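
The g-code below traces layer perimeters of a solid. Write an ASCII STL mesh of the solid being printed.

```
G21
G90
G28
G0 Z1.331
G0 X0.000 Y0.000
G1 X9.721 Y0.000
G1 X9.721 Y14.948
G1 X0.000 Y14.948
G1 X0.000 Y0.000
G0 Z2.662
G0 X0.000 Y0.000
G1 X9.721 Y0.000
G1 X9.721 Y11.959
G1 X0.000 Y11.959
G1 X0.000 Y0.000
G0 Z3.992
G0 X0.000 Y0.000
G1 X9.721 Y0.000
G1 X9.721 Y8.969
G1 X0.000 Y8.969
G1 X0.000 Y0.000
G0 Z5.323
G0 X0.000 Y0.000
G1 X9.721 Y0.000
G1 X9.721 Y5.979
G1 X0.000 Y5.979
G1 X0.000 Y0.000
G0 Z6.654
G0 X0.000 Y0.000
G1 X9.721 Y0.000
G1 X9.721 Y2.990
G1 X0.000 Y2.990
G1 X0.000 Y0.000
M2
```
solid part
  facet normal 0.0000 0.0000 -1.0000
    outer loop
      vertex 9.721 17.938 0.000
      vertex 9.721 0.000 0.000
      vertex 0.000 0.000 0.000
    endloop
  endfacet
  facet normal 0.0000 0.0000 -1.0000
    outer loop
      vertex 0.000 17.938 0.000
      vertex 9.721 17.938 0.000
      vertex 0.000 0.000 0.000
    endloop
  endfacet
  facet normal 0.0000 -1.0000 0.0000
    outer loop
      vertex 0.000 0.000 0.000
      vertex 9.721 0.000 0.000
      vertex 9.721 0.000 7.985
    endloop
  endfacet
  facet normal 0.0000 -1.0000 0.0000
    outer loop
      vertex 0.000 0.000 0.000
      vertex 9.721 0.000 7.985
      vertex 0.000 0.000 7.985
    endloop
  endfacet
  facet normal 0.0000 0.4067 0.9136
    outer loop
      vertex 0.000 0.000 7.985
      vertex 9.721 0.000 7.985
      vertex 9.721 17.938 0.000
    endloop
  endfacet
  facet normal 0.0000 0.4067 0.9136
    outer loop
      vertex 0.000 0.000 7.985
      vertex 9.721 17.938 0.000
      vertex 0.000 17.938 0.000
    endloop
  endfacet
  facet normal -1.0000 0.0000 0.0000
    outer loop
      vertex 0.000 0.000 7.985
      vertex 0.000 17.938 0.000
      vertex 0.000 0.000 0.000
    endloop
  endfacet
  facet normal 1.0000 0.0000 0.0000
    outer loop
      vertex 9.721 0.000 0.000
      vertex 9.721 17.938 0.000
      vertex 9.721 0.000 7.985
    endloop
  endfacet
endsolid part

The G0 Z moves step by Δz≈1.331 mm. The G1 loops shrink linearly with z, so the solid tapers from its base footprint up to z≈7.99. Closing with a flat bottom cap and the tapered top and triangulating gives 8 facets — a wedge (ramp): 9.72 × 17.9 mm base, rising to 7.99 mm along the y=0 edge and sloping linearly to z=0 at y=17.9.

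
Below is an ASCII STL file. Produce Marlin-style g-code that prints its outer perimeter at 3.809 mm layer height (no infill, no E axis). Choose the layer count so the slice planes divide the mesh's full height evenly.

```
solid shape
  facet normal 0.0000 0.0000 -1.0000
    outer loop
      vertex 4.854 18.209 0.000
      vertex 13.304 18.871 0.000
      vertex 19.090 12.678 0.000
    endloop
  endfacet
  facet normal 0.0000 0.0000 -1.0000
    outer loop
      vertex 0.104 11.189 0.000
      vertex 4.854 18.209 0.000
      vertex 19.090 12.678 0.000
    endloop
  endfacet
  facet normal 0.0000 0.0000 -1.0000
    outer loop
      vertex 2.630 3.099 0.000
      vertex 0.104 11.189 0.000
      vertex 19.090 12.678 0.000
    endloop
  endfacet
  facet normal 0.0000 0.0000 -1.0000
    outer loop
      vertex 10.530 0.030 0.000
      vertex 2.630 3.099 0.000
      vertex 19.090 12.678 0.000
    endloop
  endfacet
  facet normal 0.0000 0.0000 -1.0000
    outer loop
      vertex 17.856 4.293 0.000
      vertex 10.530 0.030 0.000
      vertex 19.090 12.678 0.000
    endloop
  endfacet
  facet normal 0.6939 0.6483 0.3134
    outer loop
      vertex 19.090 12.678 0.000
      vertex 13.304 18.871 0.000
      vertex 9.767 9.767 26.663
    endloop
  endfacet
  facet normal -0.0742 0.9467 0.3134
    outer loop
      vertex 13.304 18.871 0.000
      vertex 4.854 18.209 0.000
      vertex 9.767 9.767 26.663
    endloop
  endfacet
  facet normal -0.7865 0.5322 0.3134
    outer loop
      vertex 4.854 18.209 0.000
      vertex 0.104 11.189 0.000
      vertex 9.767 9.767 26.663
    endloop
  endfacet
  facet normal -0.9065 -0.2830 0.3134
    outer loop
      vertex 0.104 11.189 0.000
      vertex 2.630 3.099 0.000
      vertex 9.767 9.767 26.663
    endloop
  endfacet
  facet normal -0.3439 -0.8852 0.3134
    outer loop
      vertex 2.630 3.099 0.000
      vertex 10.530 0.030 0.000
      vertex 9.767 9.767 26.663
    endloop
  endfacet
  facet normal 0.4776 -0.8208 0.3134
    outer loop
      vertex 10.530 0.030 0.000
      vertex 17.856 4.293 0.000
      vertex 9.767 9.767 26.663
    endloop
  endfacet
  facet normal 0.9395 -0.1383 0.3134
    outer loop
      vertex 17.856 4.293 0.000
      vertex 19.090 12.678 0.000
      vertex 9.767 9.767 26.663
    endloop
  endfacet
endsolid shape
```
; perimeter-only toolpath
G21 ; units = mm
G90 ; absolute positioning
G28 ; home
; layer 1
G0 Z3.809
G0 X17.758 Y12.262
G1 X12.799 Y17.570
G1 X5.556 Y17.003
G1 X1.484 Y10.986
G1 X3.650 Y4.052
G1 X10.421 Y1.421
G1 X16.700 Y5.075
G1 X17.758 Y12.262
; layer 2
G0 Z7.618
G0 X16.426 Y11.846
G1 X12.293 Y16.270
G1 X6.258 Y15.797
G1 X2.865 Y10.783
G1 X4.669 Y5.004
G1 X10.312 Y2.812
G1 X15.545 Y5.857
G1 X16.426 Y11.846
; layer 3
G0 Z11.427
G0 X15.094 Y11.430
G1 X11.788 Y14.969
G1 X6.960 Y14.591
G1 X4.245 Y10.580
G1 X5.689 Y5.957
G1 X10.203 Y4.203
G1 X14.389 Y6.639
G1 X15.094 Y11.430
; layer 4
G0 Z15.236
G0 X13.763 Y11.015
G1 X11.283 Y13.669
G1 X7.661 Y13.385
G1 X5.626 Y10.376
G1 X6.708 Y6.909
G1 X10.094 Y5.594
G1 X13.234 Y7.421
G1 X13.763 Y11.015
; layer 5
G0 Z19.045
G0 X12.431 Y10.599
G1 X10.778 Y12.368
G1 X8.363 Y12.179
G1 X7.006 Y10.173
G1 X7.728 Y7.862
G1 X9.985 Y6.985
G1 X12.078 Y8.203
G1 X12.431 Y10.599
; layer 6
G0 Z22.854
G0 X11.099 Y10.183
G1 X10.272 Y11.068
G1 X9.065 Y10.973
G1 X8.387 Y9.970
G1 X8.747 Y8.814
G1 X9.876 Y8.376
G1 X10.923 Y8.985
G1 X11.099 Y10.183
M2 ; end

The solid is a regular 7-sided pyramid, base circumscribed radius ≈ 9.77 mm, apex at z ≈ 26.7 mm. Slicing at Δz = 3.809 mm — 7 equal slices spanning the solid's height, so layer i sits at z = i·h/7 — gives 6 non-empty perimeters. Each is a 7-segment closed polygon; G0 lifts to the layer z and rapids to the start vertex, then G1 traces the edges. The cross-section shrinks linearly with z (the slice at the apex is degenerate and omitted).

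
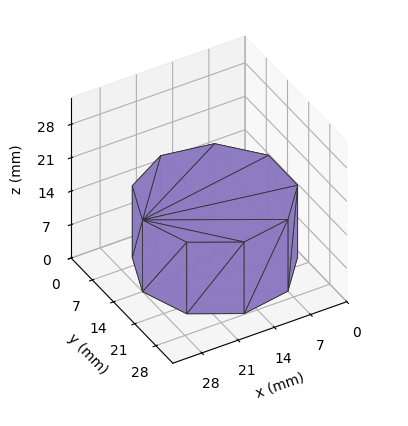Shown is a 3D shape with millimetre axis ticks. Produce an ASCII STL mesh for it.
Reading the render: the shape is a regular 9-sided prism (a cylinder approximated with 9 flat sides), circumscribed radius ≈ 14 mm, height ≈ 15 mm (dimensions read to the nearest mm from the axis ticks). For the STL, each face is triangulated and given an outward normal.

solid part
  facet normal 0.0000 0.0000 -1.0000
    outer loop
      vertex 16.43 27.79 0.00
      vertex 24.72 23.00 0.00
      vertex 28.00 14.00 0.00
    endloop
  endfacet
  facet normal 0.0000 0.0000 -1.0000
    outer loop
      vertex 7.00 26.12 0.00
      vertex 16.43 27.79 0.00
      vertex 28.00 14.00 0.00
    endloop
  endfacet
  facet normal 0.0000 0.0000 -1.0000
    outer loop
      vertex 0.84 18.79 0.00
      vertex 7.00 26.12 0.00
      vertex 28.00 14.00 0.00
    endloop
  endfacet
  facet normal 0.0000 0.0000 -1.0000
    outer loop
      vertex 0.84 9.21 0.00
      vertex 0.84 18.79 0.00
      vertex 28.00 14.00 0.00
    endloop
  endfacet
  facet normal 0.0000 0.0000 -1.0000
    outer loop
      vertex 7.00 1.88 0.00
      vertex 0.84 9.21 0.00
      vertex 28.00 14.00 0.00
    endloop
  endfacet
  facet normal 0.0000 0.0000 -1.0000
    outer loop
      vertex 16.43 0.21 0.00
      vertex 7.00 1.88 0.00
      vertex 28.00 14.00 0.00
    endloop
  endfacet
  facet normal 0.0000 0.0000 -1.0000
    outer loop
      vertex 24.72 5.00 0.00
      vertex 16.43 0.21 0.00
      vertex 28.00 14.00 0.00
    endloop
  endfacet
  facet normal 0.0000 0.0000 1.0000
    outer loop
      vertex 28.00 14.00 15.00
      vertex 24.72 23.00 15.00
      vertex 16.43 27.79 15.00
    endloop
  endfacet
  facet normal 0.0000 0.0000 1.0000
    outer loop
      vertex 28.00 14.00 15.00
      vertex 16.43 27.79 15.00
      vertex 7.00 26.12 15.00
    endloop
  endfacet
  facet normal 0.0000 0.0000 1.0000
    outer loop
      vertex 28.00 14.00 15.00
      vertex 7.00 26.12 15.00
      vertex 0.84 18.79 15.00
    endloop
  endfacet
  facet normal 0.0000 0.0000 1.0000
    outer loop
      vertex 28.00 14.00 15.00
      vertex 0.84 18.79 15.00
      vertex 0.84 9.21 15.00
    endloop
  endfacet
  facet normal 0.0000 0.0000 1.0000
    outer loop
      vertex 28.00 14.00 15.00
      vertex 0.84 9.21 15.00
      vertex 7.00 1.88 15.00
    endloop
  endfacet
  facet normal 0.0000 0.0000 1.0000
    outer loop
      vertex 28.00 14.00 15.00
      vertex 7.00 1.88 15.00
      vertex 16.43 0.21 15.00
    endloop
  endfacet
  facet normal 0.0000 0.0000 1.0000
    outer loop
      vertex 28.00 14.00 15.00
      vertex 16.43 0.21 15.00
      vertex 24.72 5.00 15.00
    endloop
  endfacet
  facet normal 0.9395 0.3424 0.0000
    outer loop
      vertex 28.00 14.00 0.00
      vertex 24.72 23.00 0.00
      vertex 24.72 23.00 15.00
    endloop
  endfacet
  facet normal 0.9395 0.3424 0.0000
    outer loop
      vertex 28.00 14.00 0.00
      vertex 24.72 23.00 15.00
      vertex 28.00 14.00 15.00
    endloop
  endfacet
  facet normal 0.5003 0.8659 0.0000
    outer loop
      vertex 24.72 23.00 0.00
      vertex 16.43 27.79 0.00
      vertex 16.43 27.79 15.00
    endloop
  endfacet
  facet normal 0.5003 0.8659 0.0000
    outer loop
      vertex 24.72 23.00 0.00
      vertex 16.43 27.79 15.00
      vertex 24.72 23.00 15.00
    endloop
  endfacet
  facet normal -0.1744 0.9847 0.0000
    outer loop
      vertex 16.43 27.79 0.00
      vertex 7.00 26.12 0.00
      vertex 7.00 26.12 15.00
    endloop
  endfacet
  facet normal -0.1744 0.9847 0.0000
    outer loop
      vertex 16.43 27.79 0.00
      vertex 7.00 26.12 15.00
      vertex 16.43 27.79 15.00
    endloop
  endfacet
  facet normal -0.7656 0.6434 0.0000
    outer loop
      vertex 7.00 26.12 0.00
      vertex 0.84 18.79 0.00
      vertex 0.84 18.79 15.00
    endloop
  endfacet
  facet normal -0.7656 0.6434 0.0000
    outer loop
      vertex 7.00 26.12 0.00
      vertex 0.84 18.79 15.00
      vertex 7.00 26.12 15.00
    endloop
  endfacet
  facet normal -1.0000 0.0000 0.0000
    outer loop
      vertex 0.84 18.79 0.00
      vertex 0.84 9.21 0.00
      vertex 0.84 9.21 15.00
    endloop
  endfacet
  facet normal -1.0000 0.0000 0.0000
    outer loop
      vertex 0.84 18.79 0.00
      vertex 0.84 9.21 15.00
      vertex 0.84 18.79 15.00
    endloop
  endfacet
  facet normal -0.7656 -0.6434 0.0000
    outer loop
      vertex 0.84 9.21 0.00
      vertex 7.00 1.88 0.00
      vertex 7.00 1.88 15.00
    endloop
  endfacet
  facet normal -0.7656 -0.6434 0.0000
    outer loop
      vertex 0.84 9.21 0.00
      vertex 7.00 1.88 15.00
      vertex 0.84 9.21 15.00
    endloop
  endfacet
  facet normal -0.1744 -0.9847 0.0000
    outer loop
      vertex 7.00 1.88 0.00
      vertex 16.43 0.21 0.00
      vertex 16.43 0.21 15.00
    endloop
  endfacet
  facet normal -0.1744 -0.9847 0.0000
    outer loop
      vertex 7.00 1.88 0.00
      vertex 16.43 0.21 15.00
      vertex 7.00 1.88 15.00
    endloop
  endfacet
  facet normal 0.5003 -0.8659 0.0000
    outer loop
      vertex 16.43 0.21 0.00
      vertex 24.72 5.00 0.00
      vertex 24.72 5.00 15.00
    endloop
  endfacet
  facet normal 0.5003 -0.8659 0.0000
    outer loop
      vertex 16.43 0.21 0.00
      vertex 24.72 5.00 15.00
      vertex 16.43 0.21 15.00
    endloop
  endfacet
  facet normal 0.9395 -0.3424 0.0000
    outer loop
      vertex 24.72 5.00 0.00
      vertex 28.00 14.00 0.00
      vertex 28.00 14.00 15.00
    endloop
  endfacet
  facet normal 0.9395 -0.3424 0.0000
    outer loop
      vertex 24.72 5.00 0.00
      vertex 28.00 14.00 15.00
      vertex 24.72 5.00 15.00
    endloop
  endfacet
endsolid part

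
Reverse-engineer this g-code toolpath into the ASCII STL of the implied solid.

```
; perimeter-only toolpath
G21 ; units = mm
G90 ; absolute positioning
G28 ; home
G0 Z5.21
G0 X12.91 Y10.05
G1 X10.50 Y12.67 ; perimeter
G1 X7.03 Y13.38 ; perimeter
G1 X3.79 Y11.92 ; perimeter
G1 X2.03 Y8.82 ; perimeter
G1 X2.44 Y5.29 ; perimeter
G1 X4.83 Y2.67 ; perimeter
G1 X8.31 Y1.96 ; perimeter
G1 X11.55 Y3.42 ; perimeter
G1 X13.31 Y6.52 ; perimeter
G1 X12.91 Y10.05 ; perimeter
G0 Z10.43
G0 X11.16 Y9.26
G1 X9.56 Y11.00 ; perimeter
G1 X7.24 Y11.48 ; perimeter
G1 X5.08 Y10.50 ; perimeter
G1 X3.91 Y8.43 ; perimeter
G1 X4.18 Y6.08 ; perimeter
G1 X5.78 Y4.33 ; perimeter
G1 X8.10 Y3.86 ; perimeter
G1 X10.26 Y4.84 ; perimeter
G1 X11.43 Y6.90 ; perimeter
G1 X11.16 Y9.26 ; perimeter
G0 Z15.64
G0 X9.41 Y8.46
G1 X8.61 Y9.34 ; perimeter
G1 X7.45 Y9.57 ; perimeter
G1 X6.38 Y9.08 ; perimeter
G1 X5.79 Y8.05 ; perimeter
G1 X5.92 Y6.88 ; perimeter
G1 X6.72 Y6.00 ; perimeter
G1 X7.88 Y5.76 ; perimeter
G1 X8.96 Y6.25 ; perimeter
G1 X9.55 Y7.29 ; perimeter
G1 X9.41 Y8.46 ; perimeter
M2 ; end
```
solid part
  facet normal 0.0000 0.0000 -1.0000
    outer loop
      vertex 6.81 15.29 0.00
      vertex 11.45 14.34 0.00
      vertex 14.65 10.85 0.00
    endloop
  endfacet
  facet normal 0.0000 0.0000 -1.0000
    outer loop
      vertex 2.49 13.33 0.00
      vertex 6.81 15.29 0.00
      vertex 14.65 10.85 0.00
    endloop
  endfacet
  facet normal 0.0000 0.0000 -1.0000
    outer loop
      vertex 0.15 9.20 0.00
      vertex 2.49 13.33 0.00
      vertex 14.65 10.85 0.00
    endloop
  endfacet
  facet normal 0.0000 0.0000 -1.0000
    outer loop
      vertex 0.69 4.49 0.00
      vertex 0.15 9.20 0.00
      vertex 14.65 10.85 0.00
    endloop
  endfacet
  facet normal 0.0000 0.0000 -1.0000
    outer loop
      vertex 3.89 1.00 0.00
      vertex 0.69 4.49 0.00
      vertex 14.65 10.85 0.00
    endloop
  endfacet
  facet normal 0.0000 0.0000 -1.0000
    outer loop
      vertex 8.53 0.05 0.00
      vertex 3.89 1.00 0.00
      vertex 14.65 10.85 0.00
    endloop
  endfacet
  facet normal 0.0000 0.0000 -1.0000
    outer loop
      vertex 12.85 2.01 0.00
      vertex 8.53 0.05 0.00
      vertex 14.65 10.85 0.00
    endloop
  endfacet
  facet normal 0.0000 0.0000 -1.0000
    outer loop
      vertex 15.19 6.14 0.00
      vertex 12.85 2.01 0.00
      vertex 14.65 10.85 0.00
    endloop
  endfacet
  facet normal 0.6957 0.6379 0.3302
    outer loop
      vertex 14.65 10.85 0.00
      vertex 11.45 14.34 0.00
      vertex 7.67 7.67 20.85
    endloop
  endfacet
  facet normal 0.1893 0.9247 0.3302
    outer loop
      vertex 11.45 14.34 0.00
      vertex 6.81 15.29 0.00
      vertex 7.67 7.67 20.85
    endloop
  endfacet
  facet normal -0.3900 0.8596 0.3302
    outer loop
      vertex 6.81 15.29 0.00
      vertex 2.49 13.33 0.00
      vertex 7.67 7.67 20.85
    endloop
  endfacet
  facet normal -0.8212 0.4653 0.3303
    outer loop
      vertex 2.49 13.33 0.00
      vertex 0.15 9.20 0.00
      vertex 7.67 7.67 20.85
    endloop
  endfacet
  facet normal -0.9377 -0.1075 0.3303
    outer loop
      vertex 0.15 9.20 0.00
      vertex 0.69 4.49 0.00
      vertex 7.67 7.67 20.85
    endloop
  endfacet
  facet normal -0.6957 -0.6379 0.3302
    outer loop
      vertex 0.69 4.49 0.00
      vertex 3.89 1.00 0.00
      vertex 7.67 7.67 20.85
    endloop
  endfacet
  facet normal -0.1893 -0.9247 0.3302
    outer loop
      vertex 3.89 1.00 0.00
      vertex 8.53 0.05 0.00
      vertex 7.67 7.67 20.85
    endloop
  endfacet
  facet normal 0.3900 -0.8596 0.3302
    outer loop
      vertex 8.53 0.05 0.00
      vertex 12.85 2.01 0.00
      vertex 7.67 7.67 20.85
    endloop
  endfacet
  facet normal 0.8212 -0.4653 0.3303
    outer loop
      vertex 12.85 2.01 0.00
      vertex 15.19 6.14 0.00
      vertex 7.67 7.67 20.85
    endloop
  endfacet
  facet normal 0.9377 0.1075 0.3303
    outer loop
      vertex 15.19 6.14 0.00
      vertex 14.65 10.85 0.00
      vertex 7.67 7.67 20.85
    endloop
  endfacet
endsolid part

The G0 Z moves step by Δz≈5.21 mm. The G1 loops shrink linearly with z, so the solid tapers from its base footprint up to z≈20.9. Closing with a flat bottom cap and the tapered top and triangulating gives 18 facets — a regular 10-sided pyramid, base circumscribed radius ≈ 7.67 mm, apex at z ≈ 20.9 mm.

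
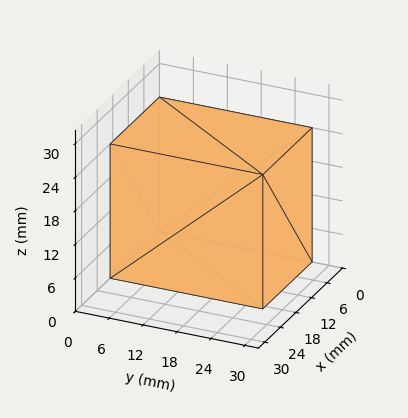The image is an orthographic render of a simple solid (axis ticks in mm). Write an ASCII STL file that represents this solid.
Reading the render: the shape is a rectangular box, roughly 19 × 27 mm footprint and 24 mm tall (dimensions read to the nearest mm from the axis ticks). For the STL, each face is triangulated and given an outward normal.

solid part
  facet normal 0.0000 0.0000 -1.0000
    outer loop
      vertex 19.000 27.000 0.000
      vertex 19.000 0.000 0.000
      vertex 0.000 0.000 0.000
    endloop
  endfacet
  facet normal 0.0000 0.0000 -1.0000
    outer loop
      vertex 0.000 27.000 0.000
      vertex 19.000 27.000 0.000
      vertex 0.000 0.000 0.000
    endloop
  endfacet
  facet normal 0.0000 0.0000 1.0000
    outer loop
      vertex 0.000 0.000 24.000
      vertex 19.000 0.000 24.000
      vertex 19.000 27.000 24.000
    endloop
  endfacet
  facet normal 0.0000 0.0000 1.0000
    outer loop
      vertex 0.000 0.000 24.000
      vertex 19.000 27.000 24.000
      vertex 0.000 27.000 24.000
    endloop
  endfacet
  facet normal 0.0000 -1.0000 0.0000
    outer loop
      vertex 0.000 0.000 0.000
      vertex 19.000 0.000 0.000
      vertex 19.000 0.000 24.000
    endloop
  endfacet
  facet normal 0.0000 -1.0000 0.0000
    outer loop
      vertex 0.000 0.000 0.000
      vertex 19.000 0.000 24.000
      vertex 0.000 0.000 24.000
    endloop
  endfacet
  facet normal 0.0000 1.0000 0.0000
    outer loop
      vertex 19.000 27.000 24.000
      vertex 19.000 27.000 0.000
      vertex 0.000 27.000 0.000
    endloop
  endfacet
  facet normal 0.0000 1.0000 0.0000
    outer loop
      vertex 0.000 27.000 24.000
      vertex 19.000 27.000 24.000
      vertex 0.000 27.000 0.000
    endloop
  endfacet
  facet normal -1.0000 0.0000 0.0000
    outer loop
      vertex 0.000 27.000 24.000
      vertex 0.000 27.000 0.000
      vertex 0.000 0.000 0.000
    endloop
  endfacet
  facet normal -1.0000 0.0000 0.0000
    outer loop
      vertex 0.000 0.000 24.000
      vertex 0.000 27.000 24.000
      vertex 0.000 0.000 0.000
    endloop
  endfacet
  facet normal 1.0000 0.0000 0.0000
    outer loop
      vertex 19.000 0.000 0.000
      vertex 19.000 27.000 0.000
      vertex 19.000 27.000 24.000
    endloop
  endfacet
  facet normal 1.0000 0.0000 0.0000
    outer loop
      vertex 19.000 0.000 0.000
      vertex 19.000 27.000 24.000
      vertex 19.000 0.000 24.000
    endloop
  endfacet
endsolid part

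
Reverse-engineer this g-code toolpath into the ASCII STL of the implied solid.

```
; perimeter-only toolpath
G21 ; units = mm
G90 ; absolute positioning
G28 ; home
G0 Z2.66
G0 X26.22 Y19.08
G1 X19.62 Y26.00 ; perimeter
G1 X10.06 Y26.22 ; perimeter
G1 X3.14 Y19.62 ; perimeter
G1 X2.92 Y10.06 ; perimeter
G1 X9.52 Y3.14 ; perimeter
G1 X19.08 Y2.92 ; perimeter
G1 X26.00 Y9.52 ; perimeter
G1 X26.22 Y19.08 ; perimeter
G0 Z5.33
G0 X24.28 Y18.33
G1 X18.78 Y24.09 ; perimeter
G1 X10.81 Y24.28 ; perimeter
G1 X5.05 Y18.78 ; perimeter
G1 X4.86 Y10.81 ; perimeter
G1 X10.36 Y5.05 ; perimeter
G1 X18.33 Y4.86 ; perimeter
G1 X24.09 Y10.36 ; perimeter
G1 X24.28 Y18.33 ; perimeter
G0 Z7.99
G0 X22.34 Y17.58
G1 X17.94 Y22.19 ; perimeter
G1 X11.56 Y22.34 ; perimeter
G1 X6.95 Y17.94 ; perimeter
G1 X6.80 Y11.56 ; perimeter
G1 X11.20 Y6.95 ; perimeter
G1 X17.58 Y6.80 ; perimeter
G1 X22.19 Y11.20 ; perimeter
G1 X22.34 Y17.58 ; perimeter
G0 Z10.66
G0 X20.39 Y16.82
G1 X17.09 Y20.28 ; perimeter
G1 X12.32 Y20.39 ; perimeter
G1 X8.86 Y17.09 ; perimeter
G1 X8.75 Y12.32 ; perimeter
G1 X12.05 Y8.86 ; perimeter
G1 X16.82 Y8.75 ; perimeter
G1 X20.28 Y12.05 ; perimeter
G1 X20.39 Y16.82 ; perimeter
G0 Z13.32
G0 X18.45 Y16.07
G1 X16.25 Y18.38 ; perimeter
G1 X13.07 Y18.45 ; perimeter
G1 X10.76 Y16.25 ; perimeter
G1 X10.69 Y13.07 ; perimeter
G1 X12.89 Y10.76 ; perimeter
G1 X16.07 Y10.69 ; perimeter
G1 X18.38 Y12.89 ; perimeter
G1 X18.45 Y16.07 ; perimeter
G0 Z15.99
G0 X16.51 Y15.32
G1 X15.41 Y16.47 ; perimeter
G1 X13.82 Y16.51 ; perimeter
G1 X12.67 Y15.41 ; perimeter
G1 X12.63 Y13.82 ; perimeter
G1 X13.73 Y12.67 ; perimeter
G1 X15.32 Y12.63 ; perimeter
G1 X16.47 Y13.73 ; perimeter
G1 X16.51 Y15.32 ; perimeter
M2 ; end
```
solid part
  facet normal 0.0000 0.0000 -1.0000
    outer loop
      vertex 9.31 28.16 0.00
      vertex 20.46 27.90 0.00
      vertex 28.16 19.83 0.00
    endloop
  endfacet
  facet normal 0.0000 0.0000 -1.0000
    outer loop
      vertex 1.24 20.46 0.00
      vertex 9.31 28.16 0.00
      vertex 28.16 19.83 0.00
    endloop
  endfacet
  facet normal 0.0000 0.0000 -1.0000
    outer loop
      vertex 0.98 9.31 0.00
      vertex 1.24 20.46 0.00
      vertex 28.16 19.83 0.00
    endloop
  endfacet
  facet normal 0.0000 0.0000 -1.0000
    outer loop
      vertex 8.68 1.24 0.00
      vertex 0.98 9.31 0.00
      vertex 28.16 19.83 0.00
    endloop
  endfacet
  facet normal 0.0000 0.0000 -1.0000
    outer loop
      vertex 19.83 0.98 0.00
      vertex 8.68 1.24 0.00
      vertex 28.16 19.83 0.00
    endloop
  endfacet
  facet normal 0.0000 0.0000 -1.0000
    outer loop
      vertex 27.90 8.68 0.00
      vertex 19.83 0.98 0.00
      vertex 28.16 19.83 0.00
    endloop
  endfacet
  facet normal 0.5866 0.5597 0.5853
    outer loop
      vertex 28.16 19.83 0.00
      vertex 20.46 27.90 0.00
      vertex 14.57 14.57 18.65
    endloop
  endfacet
  facet normal 0.0189 0.8106 0.5853
    outer loop
      vertex 20.46 27.90 0.00
      vertex 9.31 28.16 0.00
      vertex 14.57 14.57 18.65
    endloop
  endfacet
  facet normal -0.5597 0.5866 0.5853
    outer loop
      vertex 9.31 28.16 0.00
      vertex 1.24 20.46 0.00
      vertex 14.57 14.57 18.65
    endloop
  endfacet
  facet normal -0.8106 0.0189 0.5853
    outer loop
      vertex 1.24 20.46 0.00
      vertex 0.98 9.31 0.00
      vertex 14.57 14.57 18.65
    endloop
  endfacet
  facet normal -0.5866 -0.5597 0.5853
    outer loop
      vertex 0.98 9.31 0.00
      vertex 8.68 1.24 0.00
      vertex 14.57 14.57 18.65
    endloop
  endfacet
  facet normal -0.0189 -0.8106 0.5853
    outer loop
      vertex 8.68 1.24 0.00
      vertex 19.83 0.98 0.00
      vertex 14.57 14.57 18.65
    endloop
  endfacet
  facet normal 0.5597 -0.5866 0.5853
    outer loop
      vertex 19.83 0.98 0.00
      vertex 27.90 8.68 0.00
      vertex 14.57 14.57 18.65
    endloop
  endfacet
  facet normal 0.8106 -0.0189 0.5853
    outer loop
      vertex 27.90 8.68 0.00
      vertex 28.16 19.83 0.00
      vertex 14.57 14.57 18.65
    endloop
  endfacet
endsolid part

The G0 Z moves step by Δz≈2.66 mm. The G1 loops shrink linearly with z, so the solid tapers from its base footprint up to z≈18.6. Closing with a flat bottom cap and the tapered top and triangulating gives 14 facets — a regular 8-sided pyramid, base circumscribed radius ≈ 14.6 mm, apex at z ≈ 18.6 mm.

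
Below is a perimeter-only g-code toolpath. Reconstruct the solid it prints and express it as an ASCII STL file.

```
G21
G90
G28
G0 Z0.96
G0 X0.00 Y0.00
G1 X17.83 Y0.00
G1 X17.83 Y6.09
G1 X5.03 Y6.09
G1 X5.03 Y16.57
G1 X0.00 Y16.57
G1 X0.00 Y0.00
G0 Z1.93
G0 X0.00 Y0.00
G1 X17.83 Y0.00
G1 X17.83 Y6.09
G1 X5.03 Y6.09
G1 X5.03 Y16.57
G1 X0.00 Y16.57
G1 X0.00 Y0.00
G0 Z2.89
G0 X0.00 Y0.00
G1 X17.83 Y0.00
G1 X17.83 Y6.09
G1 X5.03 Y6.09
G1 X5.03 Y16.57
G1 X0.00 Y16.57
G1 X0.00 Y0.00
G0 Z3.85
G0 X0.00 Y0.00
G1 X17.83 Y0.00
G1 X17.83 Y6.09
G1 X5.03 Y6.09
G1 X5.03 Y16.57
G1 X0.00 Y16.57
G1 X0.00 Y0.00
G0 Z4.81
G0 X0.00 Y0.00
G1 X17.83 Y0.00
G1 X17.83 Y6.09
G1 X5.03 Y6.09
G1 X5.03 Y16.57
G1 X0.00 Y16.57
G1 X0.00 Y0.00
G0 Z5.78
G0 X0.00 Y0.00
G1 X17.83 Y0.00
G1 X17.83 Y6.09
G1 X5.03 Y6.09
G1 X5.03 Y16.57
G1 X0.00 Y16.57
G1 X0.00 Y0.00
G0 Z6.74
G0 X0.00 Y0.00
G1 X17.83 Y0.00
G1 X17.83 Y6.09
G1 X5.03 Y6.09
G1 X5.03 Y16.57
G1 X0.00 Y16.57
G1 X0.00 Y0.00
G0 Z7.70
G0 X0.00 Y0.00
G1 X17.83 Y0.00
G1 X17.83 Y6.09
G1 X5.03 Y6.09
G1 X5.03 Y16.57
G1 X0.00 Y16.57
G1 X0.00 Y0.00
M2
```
solid part
  facet normal 0.0000 0.0000 -1.0000
    outer loop
      vertex 17.83 6.09 0.00
      vertex 17.83 0.00 0.00
      vertex 0.00 0.00 0.00
    endloop
  endfacet
  facet normal 0.0000 0.0000 -1.0000
    outer loop
      vertex 5.03 6.09 0.00
      vertex 17.83 6.09 0.00
      vertex 0.00 0.00 0.00
    endloop
  endfacet
  facet normal 0.0000 0.0000 -1.0000
    outer loop
      vertex 5.03 16.57 0.00
      vertex 5.03 6.09 0.00
      vertex 0.00 0.00 0.00
    endloop
  endfacet
  facet normal 0.0000 0.0000 -1.0000
    outer loop
      vertex 0.00 16.57 0.00
      vertex 5.03 16.57 0.00
      vertex 0.00 0.00 0.00
    endloop
  endfacet
  facet normal 0.0000 0.0000 1.0000
    outer loop
      vertex 0.00 0.00 7.70
      vertex 17.83 0.00 7.70
      vertex 17.83 6.09 7.70
    endloop
  endfacet
  facet normal 0.0000 0.0000 1.0000
    outer loop
      vertex 0.00 0.00 7.70
      vertex 17.83 6.09 7.70
      vertex 5.03 6.09 7.70
    endloop
  endfacet
  facet normal 0.0000 0.0000 1.0000
    outer loop
      vertex 0.00 0.00 7.70
      vertex 5.03 6.09 7.70
      vertex 5.03 16.57 7.70
    endloop
  endfacet
  facet normal 0.0000 0.0000 1.0000
    outer loop
      vertex 0.00 0.00 7.70
      vertex 5.03 16.57 7.70
      vertex 0.00 16.57 7.70
    endloop
  endfacet
  facet normal 0.0000 -1.0000 0.0000
    outer loop
      vertex 0.00 0.00 0.00
      vertex 17.83 0.00 0.00
      vertex 17.83 0.00 7.70
    endloop
  endfacet
  facet normal 0.0000 -1.0000 0.0000
    outer loop
      vertex 0.00 0.00 0.00
      vertex 17.83 0.00 7.70
      vertex 0.00 0.00 7.70
    endloop
  endfacet
  facet normal 1.0000 0.0000 0.0000
    outer loop
      vertex 17.83 0.00 0.00
      vertex 17.83 6.09 0.00
      vertex 17.83 6.09 7.70
    endloop
  endfacet
  facet normal 1.0000 0.0000 0.0000
    outer loop
      vertex 17.83 0.00 0.00
      vertex 17.83 6.09 7.70
      vertex 17.83 0.00 7.70
    endloop
  endfacet
  facet normal 0.0000 1.0000 0.0000
    outer loop
      vertex 17.83 6.09 0.00
      vertex 5.03 6.09 0.00
      vertex 5.03 6.09 7.70
    endloop
  endfacet
  facet normal 0.0000 1.0000 0.0000
    outer loop
      vertex 17.83 6.09 0.00
      vertex 5.03 6.09 7.70
      vertex 17.83 6.09 7.70
    endloop
  endfacet
  facet normal 1.0000 0.0000 0.0000
    outer loop
      vertex 5.03 6.09 0.00
      vertex 5.03 16.57 0.00
      vertex 5.03 16.57 7.70
    endloop
  endfacet
  facet normal 1.0000 0.0000 0.0000
    outer loop
      vertex 5.03 6.09 0.00
      vertex 5.03 16.57 7.70
      vertex 5.03 6.09 7.70
    endloop
  endfacet
  facet normal 0.0000 1.0000 0.0000
    outer loop
      vertex 5.03 16.57 0.00
      vertex 0.00 16.57 0.00
      vertex 0.00 16.57 7.70
    endloop
  endfacet
  facet normal 0.0000 1.0000 0.0000
    outer loop
      vertex 5.03 16.57 0.00
      vertex 0.00 16.57 7.70
      vertex 5.03 16.57 7.70
    endloop
  endfacet
  facet normal -1.0000 0.0000 0.0000
    outer loop
      vertex 0.00 16.57 0.00
      vertex 0.00 0.00 0.00
      vertex 0.00 0.00 7.70
    endloop
  endfacet
  facet normal -1.0000 0.0000 0.0000
    outer loop
      vertex 0.00 16.57 0.00
      vertex 0.00 0.00 7.70
      vertex 0.00 16.57 7.70
    endloop
  endfacet
endsolid part

The G0 Z moves step by Δz≈0.96 mm. Every layer's G1 loop is the same polygon, so the solid is a straight extrusion of it from z=0 to z≈7.7. Closing with flat bottom and top caps and triangulating gives 20 facets — an L-shaped prism: outer 17.8 × 16.6 mm, arm thicknesses ≈ 6.09 mm (horizontal) and 5.03 mm (vertical), extruded 7.7 mm in z.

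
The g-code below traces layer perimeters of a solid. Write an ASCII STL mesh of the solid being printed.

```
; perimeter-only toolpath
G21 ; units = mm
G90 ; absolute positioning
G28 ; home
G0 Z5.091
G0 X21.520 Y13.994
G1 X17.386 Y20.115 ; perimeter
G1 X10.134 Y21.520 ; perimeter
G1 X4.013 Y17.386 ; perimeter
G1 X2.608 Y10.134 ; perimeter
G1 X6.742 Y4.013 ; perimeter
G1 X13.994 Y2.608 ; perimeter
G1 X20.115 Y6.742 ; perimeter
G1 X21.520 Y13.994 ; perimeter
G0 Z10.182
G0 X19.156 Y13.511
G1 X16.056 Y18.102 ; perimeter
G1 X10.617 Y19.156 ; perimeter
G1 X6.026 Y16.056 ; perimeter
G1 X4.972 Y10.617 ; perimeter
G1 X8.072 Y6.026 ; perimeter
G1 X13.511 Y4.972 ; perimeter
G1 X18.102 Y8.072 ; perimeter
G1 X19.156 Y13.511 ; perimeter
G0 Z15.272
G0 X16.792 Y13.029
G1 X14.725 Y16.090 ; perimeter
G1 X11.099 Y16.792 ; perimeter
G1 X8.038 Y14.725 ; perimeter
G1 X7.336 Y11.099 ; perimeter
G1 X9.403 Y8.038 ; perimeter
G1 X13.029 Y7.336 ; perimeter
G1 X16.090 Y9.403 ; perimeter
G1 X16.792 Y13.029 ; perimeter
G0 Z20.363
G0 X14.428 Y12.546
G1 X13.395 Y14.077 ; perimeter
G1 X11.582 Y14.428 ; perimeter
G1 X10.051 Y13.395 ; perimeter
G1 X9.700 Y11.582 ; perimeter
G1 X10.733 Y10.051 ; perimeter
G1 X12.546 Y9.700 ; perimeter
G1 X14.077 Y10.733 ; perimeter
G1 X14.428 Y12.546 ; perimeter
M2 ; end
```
solid part
  facet normal 0.0000 0.0000 -1.0000
    outer loop
      vertex 9.652 23.884 0.000
      vertex 18.717 22.128 0.000
      vertex 23.884 14.476 0.000
    endloop
  endfacet
  facet normal 0.0000 0.0000 -1.0000
    outer loop
      vertex 2.000 18.717 0.000
      vertex 9.652 23.884 0.000
      vertex 23.884 14.476 0.000
    endloop
  endfacet
  facet normal 0.0000 0.0000 -1.0000
    outer loop
      vertex 0.244 9.652 0.000
      vertex 2.000 18.717 0.000
      vertex 23.884 14.476 0.000
    endloop
  endfacet
  facet normal 0.0000 0.0000 -1.0000
    outer loop
      vertex 5.411 2.000 0.000
      vertex 0.244 9.652 0.000
      vertex 23.884 14.476 0.000
    endloop
  endfacet
  facet normal 0.0000 0.0000 -1.0000
    outer loop
      vertex 14.476 0.244 0.000
      vertex 5.411 2.000 0.000
      vertex 23.884 14.476 0.000
    endloop
  endfacet
  facet normal 0.0000 0.0000 -1.0000
    outer loop
      vertex 22.128 5.411 0.000
      vertex 14.476 0.244 0.000
      vertex 23.884 14.476 0.000
    endloop
  endfacet
  facet normal 0.7592 0.5126 0.4011
    outer loop
      vertex 23.884 14.476 0.000
      vertex 18.717 22.128 0.000
      vertex 12.064 12.064 25.454
    endloop
  endfacet
  facet normal 0.1742 0.8993 0.4011
    outer loop
      vertex 18.717 22.128 0.000
      vertex 9.652 23.884 0.000
      vertex 12.064 12.064 25.454
    endloop
  endfacet
  facet normal -0.5126 0.7592 0.4011
    outer loop
      vertex 9.652 23.884 0.000
      vertex 2.000 18.717 0.000
      vertex 12.064 12.064 25.454
    endloop
  endfacet
  facet normal -0.8993 0.1742 0.4011
    outer loop
      vertex 2.000 18.717 0.000
      vertex 0.244 9.652 0.000
      vertex 12.064 12.064 25.454
    endloop
  endfacet
  facet normal -0.7592 -0.5126 0.4011
    outer loop
      vertex 0.244 9.652 0.000
      vertex 5.411 2.000 0.000
      vertex 12.064 12.064 25.454
    endloop
  endfacet
  facet normal -0.1742 -0.8993 0.4011
    outer loop
      vertex 5.411 2.000 0.000
      vertex 14.476 0.244 0.000
      vertex 12.064 12.064 25.454
    endloop
  endfacet
  facet normal 0.5126 -0.7592 0.4011
    outer loop
      vertex 14.476 0.244 0.000
      vertex 22.128 5.411 0.000
      vertex 12.064 12.064 25.454
    endloop
  endfacet
  facet normal 0.8993 -0.1742 0.4011
    outer loop
      vertex 22.128 5.411 0.000
      vertex 23.884 14.476 0.000
      vertex 12.064 12.064 25.454
    endloop
  endfacet
endsolid part

The G0 Z moves step by Δz≈5.091 mm. The G1 loops shrink linearly with z, so the solid tapers from its base footprint up to z≈25.5. Closing with a flat bottom cap and the tapered top and triangulating gives 14 facets — a regular 8-sided pyramid, base circumscribed radius ≈ 12.1 mm, apex at z ≈ 25.5 mm.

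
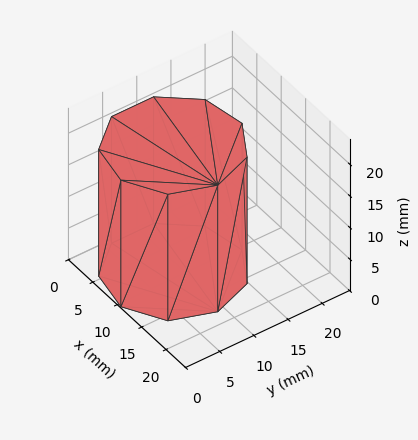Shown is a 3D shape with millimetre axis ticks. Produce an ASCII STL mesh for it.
Reading the render: the shape is a regular 9-sided prism (a cylinder approximated with 9 flat sides), circumscribed radius ≈ 9 mm, height ≈ 20 mm (dimensions read to the nearest mm from the axis ticks). For the STL, each face is triangulated and given an outward normal.

solid part
  facet normal 0.0000 0.0000 -1.0000
    outer loop
      vertex 10.56 17.86 0.00
      vertex 15.89 14.79 0.00
      vertex 18.00 9.00 0.00
    endloop
  endfacet
  facet normal 0.0000 0.0000 -1.0000
    outer loop
      vertex 4.50 16.79 0.00
      vertex 10.56 17.86 0.00
      vertex 18.00 9.00 0.00
    endloop
  endfacet
  facet normal 0.0000 0.0000 -1.0000
    outer loop
      vertex 0.54 12.08 0.00
      vertex 4.50 16.79 0.00
      vertex 18.00 9.00 0.00
    endloop
  endfacet
  facet normal 0.0000 0.0000 -1.0000
    outer loop
      vertex 0.54 5.92 0.00
      vertex 0.54 12.08 0.00
      vertex 18.00 9.00 0.00
    endloop
  endfacet
  facet normal 0.0000 0.0000 -1.0000
    outer loop
      vertex 4.50 1.21 0.00
      vertex 0.54 5.92 0.00
      vertex 18.00 9.00 0.00
    endloop
  endfacet
  facet normal 0.0000 0.0000 -1.0000
    outer loop
      vertex 10.56 0.14 0.00
      vertex 4.50 1.21 0.00
      vertex 18.00 9.00 0.00
    endloop
  endfacet
  facet normal 0.0000 0.0000 -1.0000
    outer loop
      vertex 15.89 3.21 0.00
      vertex 10.56 0.14 0.00
      vertex 18.00 9.00 0.00
    endloop
  endfacet
  facet normal 0.0000 0.0000 1.0000
    outer loop
      vertex 18.00 9.00 20.00
      vertex 15.89 14.79 20.00
      vertex 10.56 17.86 20.00
    endloop
  endfacet
  facet normal 0.0000 0.0000 1.0000
    outer loop
      vertex 18.00 9.00 20.00
      vertex 10.56 17.86 20.00
      vertex 4.50 16.79 20.00
    endloop
  endfacet
  facet normal 0.0000 0.0000 1.0000
    outer loop
      vertex 18.00 9.00 20.00
      vertex 4.50 16.79 20.00
      vertex 0.54 12.08 20.00
    endloop
  endfacet
  facet normal 0.0000 0.0000 1.0000
    outer loop
      vertex 18.00 9.00 20.00
      vertex 0.54 12.08 20.00
      vertex 0.54 5.92 20.00
    endloop
  endfacet
  facet normal 0.0000 0.0000 1.0000
    outer loop
      vertex 18.00 9.00 20.00
      vertex 0.54 5.92 20.00
      vertex 4.50 1.21 20.00
    endloop
  endfacet
  facet normal 0.0000 0.0000 1.0000
    outer loop
      vertex 18.00 9.00 20.00
      vertex 4.50 1.21 20.00
      vertex 10.56 0.14 20.00
    endloop
  endfacet
  facet normal 0.0000 0.0000 1.0000
    outer loop
      vertex 18.00 9.00 20.00
      vertex 10.56 0.14 20.00
      vertex 15.89 3.21 20.00
    endloop
  endfacet
  facet normal 0.9396 0.3424 0.0000
    outer loop
      vertex 18.00 9.00 0.00
      vertex 15.89 14.79 0.00
      vertex 15.89 14.79 20.00
    endloop
  endfacet
  facet normal 0.9396 0.3424 0.0000
    outer loop
      vertex 18.00 9.00 0.00
      vertex 15.89 14.79 20.00
      vertex 18.00 9.00 20.00
    endloop
  endfacet
  facet normal 0.4991 0.8665 0.0000
    outer loop
      vertex 15.89 14.79 0.00
      vertex 10.56 17.86 0.00
      vertex 10.56 17.86 20.00
    endloop
  endfacet
  facet normal 0.4991 0.8665 0.0000
    outer loop
      vertex 15.89 14.79 0.00
      vertex 10.56 17.86 20.00
      vertex 15.89 14.79 20.00
    endloop
  endfacet
  facet normal -0.1739 0.9848 0.0000
    outer loop
      vertex 10.56 17.86 0.00
      vertex 4.50 16.79 0.00
      vertex 4.50 16.79 20.00
    endloop
  endfacet
  facet normal -0.1739 0.9848 0.0000
    outer loop
      vertex 10.56 17.86 0.00
      vertex 4.50 16.79 20.00
      vertex 10.56 17.86 20.00
    endloop
  endfacet
  facet normal -0.7654 0.6435 0.0000
    outer loop
      vertex 4.50 16.79 0.00
      vertex 0.54 12.08 0.00
      vertex 0.54 12.08 20.00
    endloop
  endfacet
  facet normal -0.7654 0.6435 0.0000
    outer loop
      vertex 4.50 16.79 0.00
      vertex 0.54 12.08 20.00
      vertex 4.50 16.79 20.00
    endloop
  endfacet
  facet normal -1.0000 0.0000 0.0000
    outer loop
      vertex 0.54 12.08 0.00
      vertex 0.54 5.92 0.00
      vertex 0.54 5.92 20.00
    endloop
  endfacet
  facet normal -1.0000 0.0000 0.0000
    outer loop
      vertex 0.54 12.08 0.00
      vertex 0.54 5.92 20.00
      vertex 0.54 12.08 20.00
    endloop
  endfacet
  facet normal -0.7654 -0.6435 0.0000
    outer loop
      vertex 0.54 5.92 0.00
      vertex 4.50 1.21 0.00
      vertex 4.50 1.21 20.00
    endloop
  endfacet
  facet normal -0.7654 -0.6435 0.0000
    outer loop
      vertex 0.54 5.92 0.00
      vertex 4.50 1.21 20.00
      vertex 0.54 5.92 20.00
    endloop
  endfacet
  facet normal -0.1739 -0.9848 0.0000
    outer loop
      vertex 4.50 1.21 0.00
      vertex 10.56 0.14 0.00
      vertex 10.56 0.14 20.00
    endloop
  endfacet
  facet normal -0.1739 -0.9848 0.0000
    outer loop
      vertex 4.50 1.21 0.00
      vertex 10.56 0.14 20.00
      vertex 4.50 1.21 20.00
    endloop
  endfacet
  facet normal 0.4991 -0.8665 0.0000
    outer loop
      vertex 10.56 0.14 0.00
      vertex 15.89 3.21 0.00
      vertex 15.89 3.21 20.00
    endloop
  endfacet
  facet normal 0.4991 -0.8665 0.0000
    outer loop
      vertex 10.56 0.14 0.00
      vertex 15.89 3.21 20.00
      vertex 10.56 0.14 20.00
    endloop
  endfacet
  facet normal 0.9396 -0.3424 0.0000
    outer loop
      vertex 15.89 3.21 0.00
      vertex 18.00 9.00 0.00
      vertex 18.00 9.00 20.00
    endloop
  endfacet
  facet normal 0.9396 -0.3424 0.0000
    outer loop
      vertex 15.89 3.21 0.00
      vertex 18.00 9.00 20.00
      vertex 15.89 3.21 20.00
    endloop
  endfacet
endsolid part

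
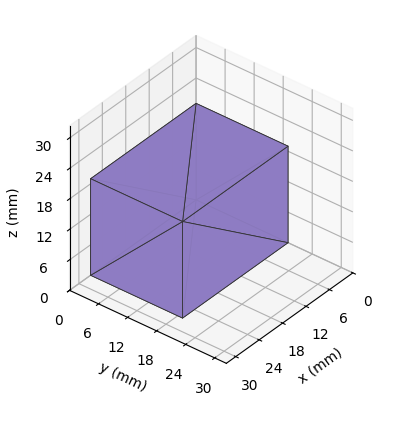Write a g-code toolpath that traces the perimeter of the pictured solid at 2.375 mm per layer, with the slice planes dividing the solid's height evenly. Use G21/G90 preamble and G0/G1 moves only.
Reading the render: the shape is a rectangular box, roughly 27 × 19 mm footprint and 19 mm tall (dimensions read to the nearest mm from the axis ticks). For the g-code, the solid's height is divided into equal slices at the stated Δz and each level perimeter traced with G1 moves after a G0 lift.

; perimeter-only toolpath
G21 ; units = mm
G90 ; absolute positioning
G28 ; home
; layer 1
G0 Z2.375
G0 X0.000 Y0.000
G1 X27.000 Y0.000
G1 X27.000 Y19.000
G1 X0.000 Y19.000
G1 X0.000 Y0.000
; layer 2
G0 Z4.750
G0 X0.000 Y0.000
G1 X27.000 Y0.000
G1 X27.000 Y19.000
G1 X0.000 Y19.000
G1 X0.000 Y0.000
; layer 3
G0 Z7.125
G0 X0.000 Y0.000
G1 X27.000 Y0.000
G1 X27.000 Y19.000
G1 X0.000 Y19.000
G1 X0.000 Y0.000
; layer 4
G0 Z9.500
G0 X0.000 Y0.000
G1 X27.000 Y0.000
G1 X27.000 Y19.000
G1 X0.000 Y19.000
G1 X0.000 Y0.000
; layer 5
G0 Z11.875
G0 X0.000 Y0.000
G1 X27.000 Y0.000
G1 X27.000 Y19.000
G1 X0.000 Y19.000
G1 X0.000 Y0.000
; layer 6
G0 Z14.250
G0 X0.000 Y0.000
G1 X27.000 Y0.000
G1 X27.000 Y19.000
G1 X0.000 Y19.000
G1 X0.000 Y0.000
; layer 7
G0 Z16.625
G0 X0.000 Y0.000
G1 X27.000 Y0.000
G1 X27.000 Y19.000
G1 X0.000 Y19.000
G1 X0.000 Y0.000
; layer 8
G0 Z19.000
G0 X0.000 Y0.000
G1 X27.000 Y0.000
G1 X27.000 Y19.000
G1 X0.000 Y19.000
G1 X0.000 Y0.000
M2 ; end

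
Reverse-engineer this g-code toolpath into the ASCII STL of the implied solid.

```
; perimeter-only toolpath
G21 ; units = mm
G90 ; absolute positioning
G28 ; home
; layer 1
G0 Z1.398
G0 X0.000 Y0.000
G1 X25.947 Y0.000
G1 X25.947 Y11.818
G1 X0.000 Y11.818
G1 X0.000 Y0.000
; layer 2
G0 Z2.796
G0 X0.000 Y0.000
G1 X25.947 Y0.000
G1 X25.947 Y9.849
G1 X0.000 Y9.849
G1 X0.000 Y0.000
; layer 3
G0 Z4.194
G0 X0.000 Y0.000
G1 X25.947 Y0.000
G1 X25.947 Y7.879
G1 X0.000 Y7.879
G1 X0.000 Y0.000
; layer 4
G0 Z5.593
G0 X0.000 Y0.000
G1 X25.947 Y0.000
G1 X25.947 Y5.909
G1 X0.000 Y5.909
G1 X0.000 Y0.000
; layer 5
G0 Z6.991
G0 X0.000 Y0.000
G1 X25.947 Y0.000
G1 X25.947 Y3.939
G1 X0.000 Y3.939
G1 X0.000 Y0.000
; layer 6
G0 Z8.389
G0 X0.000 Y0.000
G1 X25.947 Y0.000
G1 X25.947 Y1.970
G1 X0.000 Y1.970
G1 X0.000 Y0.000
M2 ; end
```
solid part
  facet normal 0.0000 0.0000 -1.0000
    outer loop
      vertex 25.947 13.788 0.000
      vertex 25.947 0.000 0.000
      vertex 0.000 0.000 0.000
    endloop
  endfacet
  facet normal 0.0000 0.0000 -1.0000
    outer loop
      vertex 0.000 13.788 0.000
      vertex 25.947 13.788 0.000
      vertex 0.000 0.000 0.000
    endloop
  endfacet
  facet normal 0.0000 -1.0000 0.0000
    outer loop
      vertex 0.000 0.000 0.000
      vertex 25.947 0.000 0.000
      vertex 25.947 0.000 9.787
    endloop
  endfacet
  facet normal 0.0000 -1.0000 0.0000
    outer loop
      vertex 0.000 0.000 0.000
      vertex 25.947 0.000 9.787
      vertex 0.000 0.000 9.787
    endloop
  endfacet
  facet normal 0.0000 0.5788 0.8155
    outer loop
      vertex 0.000 0.000 9.787
      vertex 25.947 0.000 9.787
      vertex 25.947 13.788 0.000
    endloop
  endfacet
  facet normal 0.0000 0.5788 0.8155
    outer loop
      vertex 0.000 0.000 9.787
      vertex 25.947 13.788 0.000
      vertex 0.000 13.788 0.000
    endloop
  endfacet
  facet normal -1.0000 0.0000 0.0000
    outer loop
      vertex 0.000 0.000 9.787
      vertex 0.000 13.788 0.000
      vertex 0.000 0.000 0.000
    endloop
  endfacet
  facet normal 1.0000 0.0000 0.0000
    outer loop
      vertex 25.947 0.000 0.000
      vertex 25.947 13.788 0.000
      vertex 25.947 0.000 9.787
    endloop
  endfacet
endsolid part

The G0 Z moves step by Δz≈1.398 mm. The G1 loops shrink linearly with z, so the solid tapers from its base footprint up to z≈9.79. Closing with a flat bottom cap and the tapered top and triangulating gives 8 facets — a wedge (ramp): 25.9 × 13.8 mm base, rising to 9.79 mm along the y=0 edge and sloping linearly to z=0 at y=13.8.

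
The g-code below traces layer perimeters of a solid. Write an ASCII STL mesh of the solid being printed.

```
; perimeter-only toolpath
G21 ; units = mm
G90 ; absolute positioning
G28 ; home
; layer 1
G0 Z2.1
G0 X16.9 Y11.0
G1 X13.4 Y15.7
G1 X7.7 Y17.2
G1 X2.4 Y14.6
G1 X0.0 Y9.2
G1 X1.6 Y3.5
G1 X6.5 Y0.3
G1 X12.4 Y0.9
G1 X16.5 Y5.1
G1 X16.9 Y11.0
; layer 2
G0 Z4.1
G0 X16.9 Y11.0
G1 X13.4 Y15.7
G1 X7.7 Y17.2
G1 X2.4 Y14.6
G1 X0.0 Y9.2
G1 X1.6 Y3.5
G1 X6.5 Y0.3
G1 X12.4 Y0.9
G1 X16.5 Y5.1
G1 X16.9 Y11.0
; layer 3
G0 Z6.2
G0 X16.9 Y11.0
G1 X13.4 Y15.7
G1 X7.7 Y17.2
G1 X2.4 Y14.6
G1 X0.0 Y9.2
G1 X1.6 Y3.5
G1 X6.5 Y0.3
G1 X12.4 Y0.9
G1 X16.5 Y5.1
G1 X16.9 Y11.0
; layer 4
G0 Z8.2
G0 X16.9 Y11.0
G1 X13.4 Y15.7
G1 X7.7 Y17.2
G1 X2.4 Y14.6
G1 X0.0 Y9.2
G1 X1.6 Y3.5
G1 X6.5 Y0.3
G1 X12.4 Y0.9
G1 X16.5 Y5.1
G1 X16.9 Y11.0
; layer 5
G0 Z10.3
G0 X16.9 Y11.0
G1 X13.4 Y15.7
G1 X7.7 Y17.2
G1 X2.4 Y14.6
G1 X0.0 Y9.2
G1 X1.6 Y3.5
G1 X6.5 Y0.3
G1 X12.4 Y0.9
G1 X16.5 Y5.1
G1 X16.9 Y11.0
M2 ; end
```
solid part
  facet normal 0.0000 0.0000 -1.0000
    outer loop
      vertex 7.7 17.2 0.0
      vertex 13.4 15.7 0.0
      vertex 16.9 11.0 0.0
    endloop
  endfacet
  facet normal 0.0000 0.0000 -1.0000
    outer loop
      vertex 2.4 14.6 0.0
      vertex 7.7 17.2 0.0
      vertex 16.9 11.0 0.0
    endloop
  endfacet
  facet normal 0.0000 0.0000 -1.0000
    outer loop
      vertex 0.0 9.2 0.0
      vertex 2.4 14.6 0.0
      vertex 16.9 11.0 0.0
    endloop
  endfacet
  facet normal 0.0000 0.0000 -1.0000
    outer loop
      vertex 1.6 3.5 0.0
      vertex 0.0 9.2 0.0
      vertex 16.9 11.0 0.0
    endloop
  endfacet
  facet normal 0.0000 0.0000 -1.0000
    outer loop
      vertex 6.5 0.3 0.0
      vertex 1.6 3.5 0.0
      vertex 16.9 11.0 0.0
    endloop
  endfacet
  facet normal 0.0000 0.0000 -1.0000
    outer loop
      vertex 12.4 0.9 0.0
      vertex 6.5 0.3 0.0
      vertex 16.9 11.0 0.0
    endloop
  endfacet
  facet normal 0.0000 0.0000 -1.0000
    outer loop
      vertex 16.5 5.1 0.0
      vertex 12.4 0.9 0.0
      vertex 16.9 11.0 0.0
    endloop
  endfacet
  facet normal 0.0000 0.0000 1.0000
    outer loop
      vertex 16.9 11.0 10.3
      vertex 13.4 15.7 10.3
      vertex 7.7 17.2 10.3
    endloop
  endfacet
  facet normal 0.0000 0.0000 1.0000
    outer loop
      vertex 16.9 11.0 10.3
      vertex 7.7 17.2 10.3
      vertex 2.4 14.6 10.3
    endloop
  endfacet
  facet normal 0.0000 0.0000 1.0000
    outer loop
      vertex 16.9 11.0 10.3
      vertex 2.4 14.6 10.3
      vertex 0.0 9.2 10.3
    endloop
  endfacet
  facet normal 0.0000 0.0000 1.0000
    outer loop
      vertex 16.9 11.0 10.3
      vertex 0.0 9.2 10.3
      vertex 1.6 3.5 10.3
    endloop
  endfacet
  facet normal 0.0000 0.0000 1.0000
    outer loop
      vertex 16.9 11.0 10.3
      vertex 1.6 3.5 10.3
      vertex 6.5 0.3 10.3
    endloop
  endfacet
  facet normal 0.0000 0.0000 1.0000
    outer loop
      vertex 16.9 11.0 10.3
      vertex 6.5 0.3 10.3
      vertex 12.4 0.9 10.3
    endloop
  endfacet
  facet normal 0.0000 0.0000 1.0000
    outer loop
      vertex 16.9 11.0 10.3
      vertex 12.4 0.9 10.3
      vertex 16.5 5.1 10.3
    endloop
  endfacet
  facet normal 0.8020 0.5973 0.0000
    outer loop
      vertex 16.9 11.0 0.0
      vertex 13.4 15.7 0.0
      vertex 13.4 15.7 10.3
    endloop
  endfacet
  facet normal 0.8020 0.5973 0.0000
    outer loop
      vertex 16.9 11.0 0.0
      vertex 13.4 15.7 10.3
      vertex 16.9 11.0 10.3
    endloop
  endfacet
  facet normal 0.2545 0.9671 0.0000
    outer loop
      vertex 13.4 15.7 0.0
      vertex 7.7 17.2 0.0
      vertex 7.7 17.2 10.3
    endloop
  endfacet
  facet normal 0.2545 0.9671 0.0000
    outer loop
      vertex 13.4 15.7 0.0
      vertex 7.7 17.2 10.3
      vertex 13.4 15.7 10.3
    endloop
  endfacet
  facet normal -0.4404 0.8978 0.0000
    outer loop
      vertex 7.7 17.2 0.0
      vertex 2.4 14.6 0.0
      vertex 2.4 14.6 10.3
    endloop
  endfacet
  facet normal -0.4404 0.8978 0.0000
    outer loop
      vertex 7.7 17.2 0.0
      vertex 2.4 14.6 10.3
      vertex 7.7 17.2 10.3
    endloop
  endfacet
  facet normal -0.9138 0.4061 0.0000
    outer loop
      vertex 2.4 14.6 0.0
      vertex 0.0 9.2 0.0
      vertex 0.0 9.2 10.3
    endloop
  endfacet
  facet normal -0.9138 0.4061 0.0000
    outer loop
      vertex 2.4 14.6 0.0
      vertex 0.0 9.2 10.3
      vertex 2.4 14.6 10.3
    endloop
  endfacet
  facet normal -0.9628 -0.2703 0.0000
    outer loop
      vertex 0.0 9.2 0.0
      vertex 1.6 3.5 0.0
      vertex 1.6 3.5 10.3
    endloop
  endfacet
  facet normal -0.9628 -0.2703 0.0000
    outer loop
      vertex 0.0 9.2 0.0
      vertex 1.6 3.5 10.3
      vertex 0.0 9.2 10.3
    endloop
  endfacet
  facet normal -0.5468 -0.8373 0.0000
    outer loop
      vertex 1.6 3.5 0.0
      vertex 6.5 0.3 0.0
      vertex 6.5 0.3 10.3
    endloop
  endfacet
  facet normal -0.5468 -0.8373 0.0000
    outer loop
      vertex 1.6 3.5 0.0
      vertex 6.5 0.3 10.3
      vertex 1.6 3.5 10.3
    endloop
  endfacet
  facet normal 0.1012 -0.9949 0.0000
    outer loop
      vertex 6.5 0.3 0.0
      vertex 12.4 0.9 0.0
      vertex 12.4 0.9 10.3
    endloop
  endfacet
  facet normal 0.1012 -0.9949 0.0000
    outer loop
      vertex 6.5 0.3 0.0
      vertex 12.4 0.9 10.3
      vertex 6.5 0.3 10.3
    endloop
  endfacet
  facet normal 0.7156 -0.6985 0.0000
    outer loop
      vertex 12.4 0.9 0.0
      vertex 16.5 5.1 0.0
      vertex 16.5 5.1 10.3
    endloop
  endfacet
  facet normal 0.7156 -0.6985 0.0000
    outer loop
      vertex 12.4 0.9 0.0
      vertex 16.5 5.1 10.3
      vertex 12.4 0.9 10.3
    endloop
  endfacet
  facet normal 0.9977 -0.0676 0.0000
    outer loop
      vertex 16.5 5.1 0.0
      vertex 16.9 11.0 0.0
      vertex 16.9 11.0 10.3
    endloop
  endfacet
  facet normal 0.9977 -0.0676 0.0000
    outer loop
      vertex 16.5 5.1 0.0
      vertex 16.9 11.0 10.3
      vertex 16.5 5.1 10.3
    endloop
  endfacet
endsolid part

The G0 Z moves step by Δz≈2.1 mm. Every layer's G1 loop is the same polygon, so the solid is a straight extrusion of it from z=0 to z≈10.3. Closing with flat bottom and top caps and triangulating gives 32 facets — a regular 9-sided prism (a cylinder approximated with 9 flat sides), circumscribed radius ≈ 8.6 mm, height ≈ 10.3 mm.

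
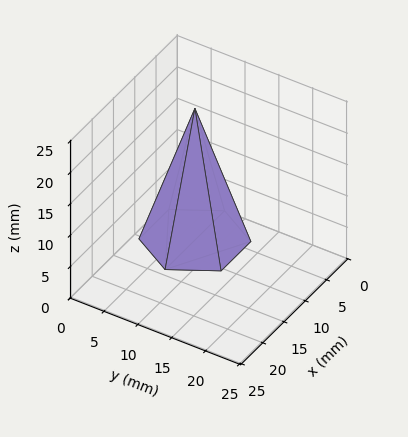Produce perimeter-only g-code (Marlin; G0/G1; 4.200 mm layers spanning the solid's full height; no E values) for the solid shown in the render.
Reading the render: the shape is a regular 6-sided pyramid, base circumscribed radius ≈ 7 mm, apex at z ≈ 21 mm (dimensions read to the nearest mm from the axis ticks). For the g-code, the solid's height is divided into equal slices at the stated Δz and each level perimeter traced with G1 moves after a G0 lift.

; perimeter-only toolpath
G21 ; units = mm
G90 ; absolute positioning
G28 ; home
; layer 1
G0 Z4.200
G0 X12.600 Y7.000
G1 X9.800 Y11.850
G1 X4.200 Y11.850
G1 X1.400 Y7.000
G1 X4.200 Y2.150
G1 X9.800 Y2.150
G1 X12.600 Y7.000
; layer 2
G0 Z8.400
G0 X11.200 Y7.000
G1 X9.100 Y10.637
G1 X4.900 Y10.637
G1 X2.800 Y7.000
G1 X4.900 Y3.363
G1 X9.100 Y3.363
G1 X11.200 Y7.000
; layer 3
G0 Z12.600
G0 X9.800 Y7.000
G1 X8.400 Y9.425
G1 X5.600 Y9.425
G1 X4.200 Y7.000
G1 X5.600 Y4.575
G1 X8.400 Y4.575
G1 X9.800 Y7.000
; layer 4
G0 Z16.800
G0 X8.400 Y7.000
G1 X7.700 Y8.212
G1 X6.300 Y8.212
G1 X5.600 Y7.000
G1 X6.300 Y5.788
G1 X7.700 Y5.788
G1 X8.400 Y7.000
M2 ; end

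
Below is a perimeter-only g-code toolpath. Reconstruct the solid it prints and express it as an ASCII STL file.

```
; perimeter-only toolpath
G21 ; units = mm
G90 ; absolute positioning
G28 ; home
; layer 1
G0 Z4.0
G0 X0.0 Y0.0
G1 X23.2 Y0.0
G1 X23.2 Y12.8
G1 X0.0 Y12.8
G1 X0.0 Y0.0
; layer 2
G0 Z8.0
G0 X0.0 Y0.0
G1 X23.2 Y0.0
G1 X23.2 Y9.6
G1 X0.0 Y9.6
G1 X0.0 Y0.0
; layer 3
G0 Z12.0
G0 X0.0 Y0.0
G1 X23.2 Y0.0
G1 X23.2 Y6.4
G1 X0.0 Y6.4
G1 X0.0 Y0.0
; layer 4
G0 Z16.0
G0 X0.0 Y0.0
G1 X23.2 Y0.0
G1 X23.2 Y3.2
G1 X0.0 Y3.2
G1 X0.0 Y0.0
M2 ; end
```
solid part
  facet normal 0.0000 0.0000 -1.0000
    outer loop
      vertex 23.2 16.0 0.0
      vertex 23.2 0.0 0.0
      vertex 0.0 0.0 0.0
    endloop
  endfacet
  facet normal 0.0000 0.0000 -1.0000
    outer loop
      vertex 0.0 16.0 0.0
      vertex 23.2 16.0 0.0
      vertex 0.0 0.0 0.0
    endloop
  endfacet
  facet normal 0.0000 -1.0000 0.0000
    outer loop
      vertex 0.0 0.0 0.0
      vertex 23.2 0.0 0.0
      vertex 23.2 0.0 20.0
    endloop
  endfacet
  facet normal 0.0000 -1.0000 0.0000
    outer loop
      vertex 0.0 0.0 0.0
      vertex 23.2 0.0 20.0
      vertex 0.0 0.0 20.0
    endloop
  endfacet
  facet normal 0.0000 0.7809 0.6247
    outer loop
      vertex 0.0 0.0 20.0
      vertex 23.2 0.0 20.0
      vertex 23.2 16.0 0.0
    endloop
  endfacet
  facet normal 0.0000 0.7809 0.6247
    outer loop
      vertex 0.0 0.0 20.0
      vertex 23.2 16.0 0.0
      vertex 0.0 16.0 0.0
    endloop
  endfacet
  facet normal -1.0000 0.0000 0.0000
    outer loop
      vertex 0.0 0.0 20.0
      vertex 0.0 16.0 0.0
      vertex 0.0 0.0 0.0
    endloop
  endfacet
  facet normal 1.0000 0.0000 0.0000
    outer loop
      vertex 23.2 0.0 0.0
      vertex 23.2 16.0 0.0
      vertex 23.2 0.0 20.0
    endloop
  endfacet
endsolid part

The G0 Z moves step by Δz≈4.0 mm. The G1 loops shrink linearly with z, so the solid tapers from its base footprint up to z≈20. Closing with a flat bottom cap and the tapered top and triangulating gives 8 facets — a wedge (ramp): 23.2 × 16 mm base, rising to 20 mm along the y=0 edge and sloping linearly to z=0 at y=16.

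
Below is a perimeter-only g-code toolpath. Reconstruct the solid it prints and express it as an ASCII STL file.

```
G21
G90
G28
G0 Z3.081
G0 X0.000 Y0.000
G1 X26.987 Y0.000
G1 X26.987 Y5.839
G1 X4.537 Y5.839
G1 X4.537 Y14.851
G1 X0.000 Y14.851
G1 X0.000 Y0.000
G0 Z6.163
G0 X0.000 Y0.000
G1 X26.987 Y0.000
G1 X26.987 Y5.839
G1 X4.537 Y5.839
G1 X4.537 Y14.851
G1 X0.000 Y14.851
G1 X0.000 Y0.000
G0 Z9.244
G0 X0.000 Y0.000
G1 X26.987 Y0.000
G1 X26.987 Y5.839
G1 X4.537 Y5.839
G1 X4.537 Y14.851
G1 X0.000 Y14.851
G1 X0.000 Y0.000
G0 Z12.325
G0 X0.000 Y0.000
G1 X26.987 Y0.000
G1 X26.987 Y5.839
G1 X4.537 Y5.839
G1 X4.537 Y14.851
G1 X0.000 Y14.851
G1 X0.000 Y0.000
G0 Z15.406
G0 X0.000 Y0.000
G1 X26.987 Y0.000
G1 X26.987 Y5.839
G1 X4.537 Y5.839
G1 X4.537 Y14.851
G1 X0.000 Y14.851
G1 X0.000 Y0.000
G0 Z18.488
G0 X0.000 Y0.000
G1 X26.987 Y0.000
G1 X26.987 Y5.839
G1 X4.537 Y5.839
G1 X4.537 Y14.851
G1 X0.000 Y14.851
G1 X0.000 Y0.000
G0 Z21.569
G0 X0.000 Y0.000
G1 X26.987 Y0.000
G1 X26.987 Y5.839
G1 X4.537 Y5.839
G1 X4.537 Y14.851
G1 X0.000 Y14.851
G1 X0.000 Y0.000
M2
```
solid part
  facet normal 0.0000 0.0000 -1.0000
    outer loop
      vertex 26.987 5.839 0.000
      vertex 26.987 0.000 0.000
      vertex 0.000 0.000 0.000
    endloop
  endfacet
  facet normal 0.0000 0.0000 -1.0000
    outer loop
      vertex 4.537 5.839 0.000
      vertex 26.987 5.839 0.000
      vertex 0.000 0.000 0.000
    endloop
  endfacet
  facet normal 0.0000 0.0000 -1.0000
    outer loop
      vertex 4.537 14.851 0.000
      vertex 4.537 5.839 0.000
      vertex 0.000 0.000 0.000
    endloop
  endfacet
  facet normal 0.0000 0.0000 -1.0000
    outer loop
      vertex 0.000 14.851 0.000
      vertex 4.537 14.851 0.000
      vertex 0.000 0.000 0.000
    endloop
  endfacet
  facet normal 0.0000 0.0000 1.0000
    outer loop
      vertex 0.000 0.000 21.569
      vertex 26.987 0.000 21.569
      vertex 26.987 5.839 21.569
    endloop
  endfacet
  facet normal 0.0000 0.0000 1.0000
    outer loop
      vertex 0.000 0.000 21.569
      vertex 26.987 5.839 21.569
      vertex 4.537 5.839 21.569
    endloop
  endfacet
  facet normal 0.0000 0.0000 1.0000
    outer loop
      vertex 0.000 0.000 21.569
      vertex 4.537 5.839 21.569
      vertex 4.537 14.851 21.569
    endloop
  endfacet
  facet normal 0.0000 0.0000 1.0000
    outer loop
      vertex 0.000 0.000 21.569
      vertex 4.537 14.851 21.569
      vertex 0.000 14.851 21.569
    endloop
  endfacet
  facet normal 0.0000 -1.0000 0.0000
    outer loop
      vertex 0.000 0.000 0.000
      vertex 26.987 0.000 0.000
      vertex 26.987 0.000 21.569
    endloop
  endfacet
  facet normal 0.0000 -1.0000 0.0000
    outer loop
      vertex 0.000 0.000 0.000
      vertex 26.987 0.000 21.569
      vertex 0.000 0.000 21.569
    endloop
  endfacet
  facet normal 1.0000 0.0000 0.0000
    outer loop
      vertex 26.987 0.000 0.000
      vertex 26.987 5.839 0.000
      vertex 26.987 5.839 21.569
    endloop
  endfacet
  facet normal 1.0000 0.0000 0.0000
    outer loop
      vertex 26.987 0.000 0.000
      vertex 26.987 5.839 21.569
      vertex 26.987 0.000 21.569
    endloop
  endfacet
  facet normal 0.0000 1.0000 0.0000
    outer loop
      vertex 26.987 5.839 0.000
      vertex 4.537 5.839 0.000
      vertex 4.537 5.839 21.569
    endloop
  endfacet
  facet normal 0.0000 1.0000 0.0000
    outer loop
      vertex 26.987 5.839 0.000
      vertex 4.537 5.839 21.569
      vertex 26.987 5.839 21.569
    endloop
  endfacet
  facet normal 1.0000 0.0000 0.0000
    outer loop
      vertex 4.537 5.839 0.000
      vertex 4.537 14.851 0.000
      vertex 4.537 14.851 21.569
    endloop
  endfacet
  facet normal 1.0000 0.0000 0.0000
    outer loop
      vertex 4.537 5.839 0.000
      vertex 4.537 14.851 21.569
      vertex 4.537 5.839 21.569
    endloop
  endfacet
  facet normal 0.0000 1.0000 0.0000
    outer loop
      vertex 4.537 14.851 0.000
      vertex 0.000 14.851 0.000
      vertex 0.000 14.851 21.569
    endloop
  endfacet
  facet normal 0.0000 1.0000 0.0000
    outer loop
      vertex 4.537 14.851 0.000
      vertex 0.000 14.851 21.569
      vertex 4.537 14.851 21.569
    endloop
  endfacet
  facet normal -1.0000 0.0000 0.0000
    outer loop
      vertex 0.000 14.851 0.000
      vertex 0.000 0.000 0.000
      vertex 0.000 0.000 21.569
    endloop
  endfacet
  facet normal -1.0000 0.0000 0.0000
    outer loop
      vertex 0.000 14.851 0.000
      vertex 0.000 0.000 21.569
      vertex 0.000 14.851 21.569
    endloop
  endfacet
endsolid part

The G0 Z moves step by Δz≈3.081 mm. Every layer's G1 loop is the same polygon, so the solid is a straight extrusion of it from z=0 to z≈21.6. Closing with flat bottom and top caps and triangulating gives 20 facets — an L-shaped prism: outer 27 × 14.9 mm, arm thicknesses ≈ 5.84 mm (horizontal) and 4.54 mm (vertical), extruded 21.6 mm in z.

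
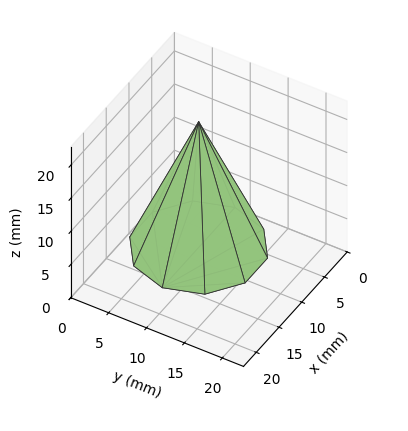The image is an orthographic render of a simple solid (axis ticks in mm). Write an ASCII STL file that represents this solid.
Reading the render: the shape is a regular 10-sided pyramid, base circumscribed radius ≈ 8 mm, apex at z ≈ 19 mm (dimensions read to the nearest mm from the axis ticks). For the STL, each face is triangulated and given an outward normal.

solid part
  facet normal 0.0000 0.0000 -1.0000
    outer loop
      vertex 10.472 15.608 0.000
      vertex 14.472 12.702 0.000
      vertex 16.000 8.000 0.000
    endloop
  endfacet
  facet normal 0.0000 0.0000 -1.0000
    outer loop
      vertex 5.528 15.608 0.000
      vertex 10.472 15.608 0.000
      vertex 16.000 8.000 0.000
    endloop
  endfacet
  facet normal 0.0000 0.0000 -1.0000
    outer loop
      vertex 1.528 12.702 0.000
      vertex 5.528 15.608 0.000
      vertex 16.000 8.000 0.000
    endloop
  endfacet
  facet normal 0.0000 0.0000 -1.0000
    outer loop
      vertex 0.000 8.000 0.000
      vertex 1.528 12.702 0.000
      vertex 16.000 8.000 0.000
    endloop
  endfacet
  facet normal 0.0000 0.0000 -1.0000
    outer loop
      vertex 1.528 3.298 0.000
      vertex 0.000 8.000 0.000
      vertex 16.000 8.000 0.000
    endloop
  endfacet
  facet normal 0.0000 0.0000 -1.0000
    outer loop
      vertex 5.528 0.392 0.000
      vertex 1.528 3.298 0.000
      vertex 16.000 8.000 0.000
    endloop
  endfacet
  facet normal 0.0000 0.0000 -1.0000
    outer loop
      vertex 10.472 0.392 0.000
      vertex 5.528 0.392 0.000
      vertex 16.000 8.000 0.000
    endloop
  endfacet
  facet normal 0.0000 0.0000 -1.0000
    outer loop
      vertex 14.472 3.298 0.000
      vertex 10.472 0.392 0.000
      vertex 16.000 8.000 0.000
    endloop
  endfacet
  facet normal 0.8829 0.2869 0.3717
    outer loop
      vertex 16.000 8.000 0.000
      vertex 14.472 12.702 0.000
      vertex 8.000 8.000 19.000
    endloop
  endfacet
  facet normal 0.5456 0.7511 0.3717
    outer loop
      vertex 14.472 12.702 0.000
      vertex 10.472 15.608 0.000
      vertex 8.000 8.000 19.000
    endloop
  endfacet
  facet normal 0.0000 0.9283 0.3717
    outer loop
      vertex 10.472 15.608 0.000
      vertex 5.528 15.608 0.000
      vertex 8.000 8.000 19.000
    endloop
  endfacet
  facet normal -0.5456 0.7511 0.3717
    outer loop
      vertex 5.528 15.608 0.000
      vertex 1.528 12.702 0.000
      vertex 8.000 8.000 19.000
    endloop
  endfacet
  facet normal -0.8829 0.2869 0.3717
    outer loop
      vertex 1.528 12.702 0.000
      vertex 0.000 8.000 0.000
      vertex 8.000 8.000 19.000
    endloop
  endfacet
  facet normal -0.8829 -0.2869 0.3717
    outer loop
      vertex 0.000 8.000 0.000
      vertex 1.528 3.298 0.000
      vertex 8.000 8.000 19.000
    endloop
  endfacet
  facet normal -0.5456 -0.7511 0.3717
    outer loop
      vertex 1.528 3.298 0.000
      vertex 5.528 0.392 0.000
      vertex 8.000 8.000 19.000
    endloop
  endfacet
  facet normal 0.0000 -0.9283 0.3717
    outer loop
      vertex 5.528 0.392 0.000
      vertex 10.472 0.392 0.000
      vertex 8.000 8.000 19.000
    endloop
  endfacet
  facet normal 0.5456 -0.7511 0.3717
    outer loop
      vertex 10.472 0.392 0.000
      vertex 14.472 3.298 0.000
      vertex 8.000 8.000 19.000
    endloop
  endfacet
  facet normal 0.8829 -0.2869 0.3717
    outer loop
      vertex 14.472 3.298 0.000
      vertex 16.000 8.000 0.000
      vertex 8.000 8.000 19.000
    endloop
  endfacet
endsolid part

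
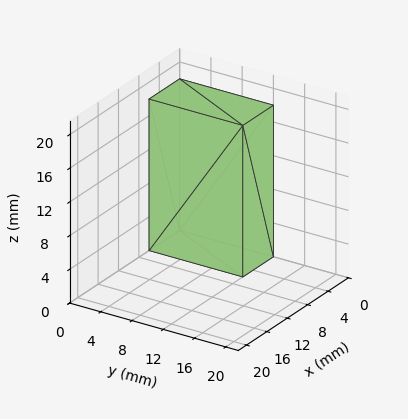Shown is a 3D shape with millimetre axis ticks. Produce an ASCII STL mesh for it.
Reading the render: the shape is a rectangular box, roughly 6 × 12 mm footprint and 18 mm tall (dimensions read to the nearest mm from the axis ticks). For the STL, each face is triangulated and given an outward normal.

solid part
  facet normal 0.0000 0.0000 -1.0000
    outer loop
      vertex 6.000 12.000 0.000
      vertex 6.000 0.000 0.000
      vertex 0.000 0.000 0.000
    endloop
  endfacet
  facet normal 0.0000 0.0000 -1.0000
    outer loop
      vertex 0.000 12.000 0.000
      vertex 6.000 12.000 0.000
      vertex 0.000 0.000 0.000
    endloop
  endfacet
  facet normal 0.0000 0.0000 1.0000
    outer loop
      vertex 0.000 0.000 18.000
      vertex 6.000 0.000 18.000
      vertex 6.000 12.000 18.000
    endloop
  endfacet
  facet normal 0.0000 0.0000 1.0000
    outer loop
      vertex 0.000 0.000 18.000
      vertex 6.000 12.000 18.000
      vertex 0.000 12.000 18.000
    endloop
  endfacet
  facet normal 0.0000 -1.0000 0.0000
    outer loop
      vertex 0.000 0.000 0.000
      vertex 6.000 0.000 0.000
      vertex 6.000 0.000 18.000
    endloop
  endfacet
  facet normal 0.0000 -1.0000 0.0000
    outer loop
      vertex 0.000 0.000 0.000
      vertex 6.000 0.000 18.000
      vertex 0.000 0.000 18.000
    endloop
  endfacet
  facet normal 0.0000 1.0000 0.0000
    outer loop
      vertex 6.000 12.000 18.000
      vertex 6.000 12.000 0.000
      vertex 0.000 12.000 0.000
    endloop
  endfacet
  facet normal 0.0000 1.0000 0.0000
    outer loop
      vertex 0.000 12.000 18.000
      vertex 6.000 12.000 18.000
      vertex 0.000 12.000 0.000
    endloop
  endfacet
  facet normal -1.0000 0.0000 0.0000
    outer loop
      vertex 0.000 12.000 18.000
      vertex 0.000 12.000 0.000
      vertex 0.000 0.000 0.000
    endloop
  endfacet
  facet normal -1.0000 0.0000 0.0000
    outer loop
      vertex 0.000 0.000 18.000
      vertex 0.000 12.000 18.000
      vertex 0.000 0.000 0.000
    endloop
  endfacet
  facet normal 1.0000 0.0000 0.0000
    outer loop
      vertex 6.000 0.000 0.000
      vertex 6.000 12.000 0.000
      vertex 6.000 12.000 18.000
    endloop
  endfacet
  facet normal 1.0000 0.0000 0.0000
    outer loop
      vertex 6.000 0.000 0.000
      vertex 6.000 12.000 18.000
      vertex 6.000 0.000 18.000
    endloop
  endfacet
endsolid part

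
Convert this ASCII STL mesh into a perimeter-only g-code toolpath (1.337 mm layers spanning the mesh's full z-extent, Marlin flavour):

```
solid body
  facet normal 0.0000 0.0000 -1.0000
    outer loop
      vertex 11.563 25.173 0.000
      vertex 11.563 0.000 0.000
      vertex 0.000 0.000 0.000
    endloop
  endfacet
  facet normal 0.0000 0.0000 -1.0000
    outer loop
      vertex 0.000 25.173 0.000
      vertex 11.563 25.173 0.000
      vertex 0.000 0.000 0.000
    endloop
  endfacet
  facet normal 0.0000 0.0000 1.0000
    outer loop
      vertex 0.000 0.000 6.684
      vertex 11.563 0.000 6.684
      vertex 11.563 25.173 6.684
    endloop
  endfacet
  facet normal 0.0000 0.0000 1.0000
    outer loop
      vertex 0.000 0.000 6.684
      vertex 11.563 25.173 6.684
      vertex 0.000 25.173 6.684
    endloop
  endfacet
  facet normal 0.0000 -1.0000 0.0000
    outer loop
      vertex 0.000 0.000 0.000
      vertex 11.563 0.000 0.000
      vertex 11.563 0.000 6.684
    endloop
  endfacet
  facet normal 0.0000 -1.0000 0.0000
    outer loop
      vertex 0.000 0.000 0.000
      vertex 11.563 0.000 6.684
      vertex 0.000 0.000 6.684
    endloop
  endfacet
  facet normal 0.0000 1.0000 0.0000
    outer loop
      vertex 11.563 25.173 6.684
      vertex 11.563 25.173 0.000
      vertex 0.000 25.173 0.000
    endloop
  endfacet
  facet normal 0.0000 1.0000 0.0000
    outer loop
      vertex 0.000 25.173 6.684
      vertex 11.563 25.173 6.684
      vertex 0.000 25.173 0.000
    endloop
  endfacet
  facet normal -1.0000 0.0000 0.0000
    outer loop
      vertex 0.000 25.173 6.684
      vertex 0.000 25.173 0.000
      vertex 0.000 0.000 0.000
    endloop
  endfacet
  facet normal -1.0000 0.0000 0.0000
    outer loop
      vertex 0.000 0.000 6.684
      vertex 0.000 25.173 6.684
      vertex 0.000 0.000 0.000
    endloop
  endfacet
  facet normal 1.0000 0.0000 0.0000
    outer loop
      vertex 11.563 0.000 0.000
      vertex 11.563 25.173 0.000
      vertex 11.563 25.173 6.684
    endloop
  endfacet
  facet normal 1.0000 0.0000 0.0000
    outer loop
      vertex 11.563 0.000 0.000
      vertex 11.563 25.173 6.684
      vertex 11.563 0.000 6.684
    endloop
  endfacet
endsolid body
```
; perimeter-only toolpath
G21 ; units = mm
G90 ; absolute positioning
G28 ; home
; layer 1
G0 Z1.337
G0 X0.000 Y0.000
G1 X11.563 Y0.000
G1 X11.563 Y25.173
G1 X0.000 Y25.173
G1 X0.000 Y0.000
; layer 2
G0 Z2.674
G0 X0.000 Y0.000
G1 X11.563 Y0.000
G1 X11.563 Y25.173
G1 X0.000 Y25.173
G1 X0.000 Y0.000
; layer 3
G0 Z4.010
G0 X0.000 Y0.000
G1 X11.563 Y0.000
G1 X11.563 Y25.173
G1 X0.000 Y25.173
G1 X0.000 Y0.000
; layer 4
G0 Z5.347
G0 X0.000 Y0.000
G1 X11.563 Y0.000
G1 X11.563 Y25.173
G1 X0.000 Y25.173
G1 X0.000 Y0.000
; layer 5
G0 Z6.684
G0 X0.000 Y0.000
G1 X11.563 Y0.000
G1 X11.563 Y25.173
G1 X0.000 Y25.173
G1 X0.000 Y0.000
M2 ; end

The solid is a rectangular box, roughly 11.6 × 25.2 mm footprint and 6.68 mm tall. Slicing at Δz = 1.337 mm — 5 equal slices spanning the solid's height, so layer i sits at z = i·h/5 — gives 5 non-empty perimeters. Each is a 4-segment closed polygon; G0 lifts to the layer z and rapids to the start vertex, then G1 traces the edges.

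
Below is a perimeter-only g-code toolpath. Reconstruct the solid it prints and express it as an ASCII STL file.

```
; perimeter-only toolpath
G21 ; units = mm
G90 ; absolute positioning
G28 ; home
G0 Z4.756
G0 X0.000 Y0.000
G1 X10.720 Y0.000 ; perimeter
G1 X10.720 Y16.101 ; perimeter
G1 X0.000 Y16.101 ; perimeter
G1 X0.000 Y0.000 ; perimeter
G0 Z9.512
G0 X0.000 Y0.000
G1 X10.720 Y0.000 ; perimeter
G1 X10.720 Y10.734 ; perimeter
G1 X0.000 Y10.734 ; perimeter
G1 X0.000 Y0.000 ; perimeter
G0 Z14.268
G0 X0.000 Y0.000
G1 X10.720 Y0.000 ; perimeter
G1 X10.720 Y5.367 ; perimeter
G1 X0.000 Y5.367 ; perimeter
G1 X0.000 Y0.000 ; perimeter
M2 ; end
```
solid part
  facet normal 0.0000 0.0000 -1.0000
    outer loop
      vertex 10.720 21.468 0.000
      vertex 10.720 0.000 0.000
      vertex 0.000 0.000 0.000
    endloop
  endfacet
  facet normal 0.0000 0.0000 -1.0000
    outer loop
      vertex 0.000 21.468 0.000
      vertex 10.720 21.468 0.000
      vertex 0.000 0.000 0.000
    endloop
  endfacet
  facet normal 0.0000 -1.0000 0.0000
    outer loop
      vertex 0.000 0.000 0.000
      vertex 10.720 0.000 0.000
      vertex 10.720 0.000 19.024
    endloop
  endfacet
  facet normal 0.0000 -1.0000 0.0000
    outer loop
      vertex 0.000 0.000 0.000
      vertex 10.720 0.000 19.024
      vertex 0.000 0.000 19.024
    endloop
  endfacet
  facet normal 0.0000 0.6632 0.7484
    outer loop
      vertex 0.000 0.000 19.024
      vertex 10.720 0.000 19.024
      vertex 10.720 21.468 0.000
    endloop
  endfacet
  facet normal 0.0000 0.6632 0.7484
    outer loop
      vertex 0.000 0.000 19.024
      vertex 10.720 21.468 0.000
      vertex 0.000 21.468 0.000
    endloop
  endfacet
  facet normal -1.0000 0.0000 0.0000
    outer loop
      vertex 0.000 0.000 19.024
      vertex 0.000 21.468 0.000
      vertex 0.000 0.000 0.000
    endloop
  endfacet
  facet normal 1.0000 0.0000 0.0000
    outer loop
      vertex 10.720 0.000 0.000
      vertex 10.720 21.468 0.000
      vertex 10.720 0.000 19.024
    endloop
  endfacet
endsolid part

The G0 Z moves step by Δz≈4.756 mm. The G1 loops shrink linearly with z, so the solid tapers from its base footprint up to z≈19. Closing with a flat bottom cap and the tapered top and triangulating gives 8 facets — a wedge (ramp): 10.7 × 21.5 mm base, rising to 19 mm along the y=0 edge and sloping linearly to z=0 at y=21.5.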